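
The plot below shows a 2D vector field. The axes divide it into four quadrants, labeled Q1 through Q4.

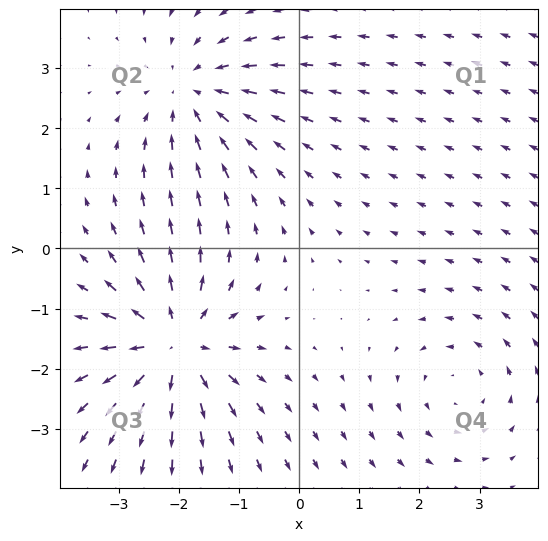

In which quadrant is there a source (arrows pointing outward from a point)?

Q3

The source sits at approximately (-2.1, -1.6), which lies in quadrant Q3. The divergence there is about +5, positive as expected for a source.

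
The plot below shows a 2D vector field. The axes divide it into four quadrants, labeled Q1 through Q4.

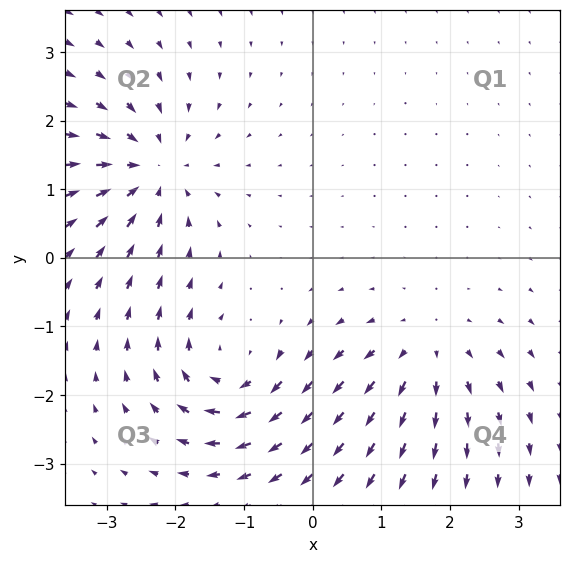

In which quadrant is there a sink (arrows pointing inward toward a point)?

The sink sits at approximately (-2.3, 1.3), which lies in quadrant Q2. The divergence there is about -6, negative as expected for a sink.

Q2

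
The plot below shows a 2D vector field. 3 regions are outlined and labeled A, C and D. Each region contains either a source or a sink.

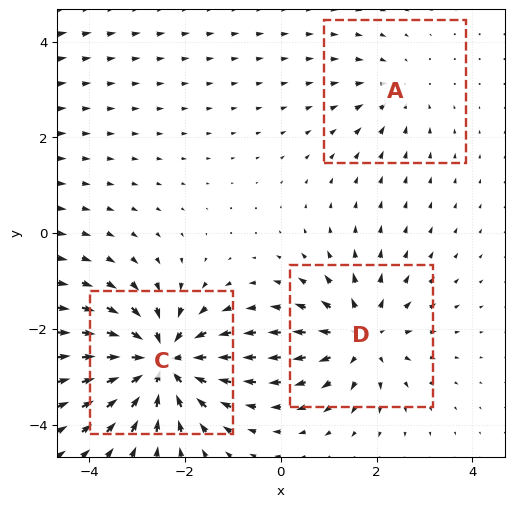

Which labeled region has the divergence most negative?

C

Divergence at each region's feature centre — A: about -2, C: about -6, D: about +4. Region C is most negative.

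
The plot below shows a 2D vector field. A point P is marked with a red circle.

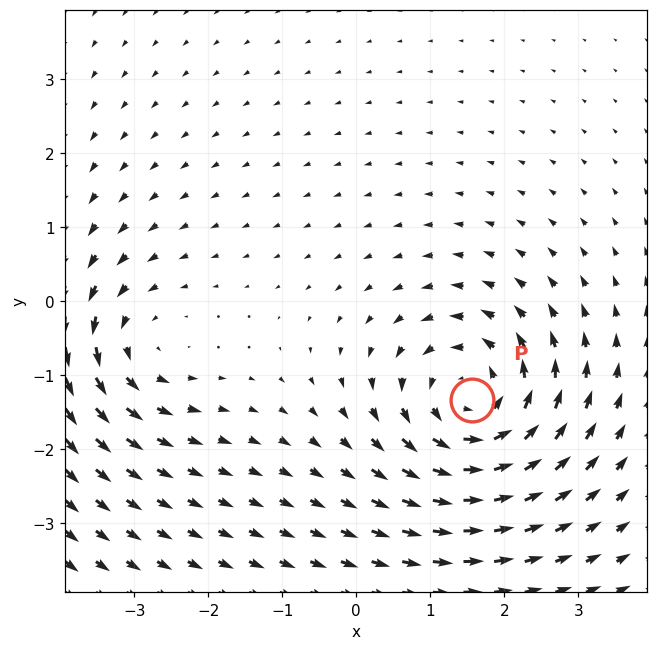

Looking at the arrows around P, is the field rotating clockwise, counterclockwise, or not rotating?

Near P at (1.6, -1.3) the arrows circulate counterclockwise. The curl (z-component) there is about +5; positive curl means counterclockwise rotation.

counterclockwise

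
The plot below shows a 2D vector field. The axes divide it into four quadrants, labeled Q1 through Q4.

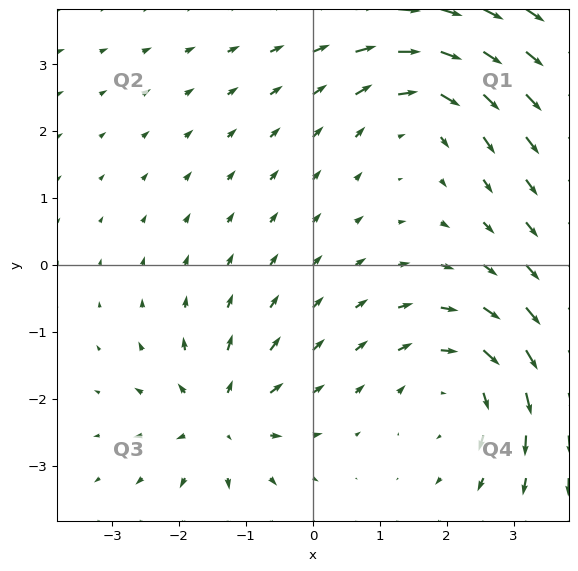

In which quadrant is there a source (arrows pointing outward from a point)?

Q3

The source sits at approximately (-1.4, -2.3), which lies in quadrant Q3. The divergence there is about +4, positive as expected for a source.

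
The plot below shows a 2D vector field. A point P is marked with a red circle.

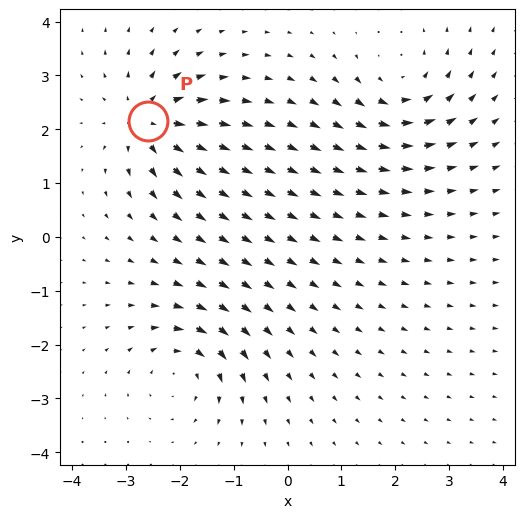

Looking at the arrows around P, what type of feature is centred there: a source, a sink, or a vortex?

At P (-2.6, 2.2) the arrows spread outward. Divergence about +7, curl ≈0 — positive divergence with near-zero curl is a source.

source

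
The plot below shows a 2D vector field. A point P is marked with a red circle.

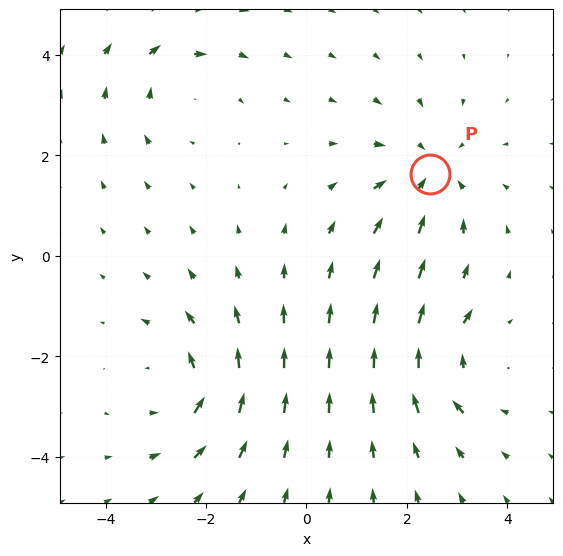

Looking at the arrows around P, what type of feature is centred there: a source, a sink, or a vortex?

sink

At P (2.5, 1.6) the arrows converge inward. Divergence about -4, curl ≈0 — negative divergence with near-zero curl is a sink.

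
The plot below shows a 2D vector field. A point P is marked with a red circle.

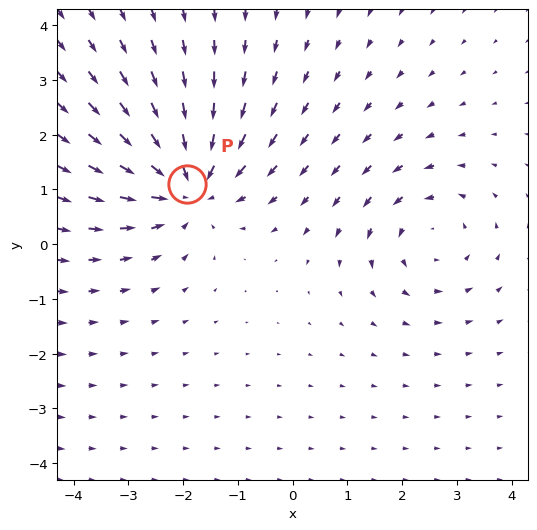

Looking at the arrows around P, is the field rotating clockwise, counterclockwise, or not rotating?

not rotating

Near P at (-1.9, 1.1) the arrows show no circulation. The curl there is ≈0.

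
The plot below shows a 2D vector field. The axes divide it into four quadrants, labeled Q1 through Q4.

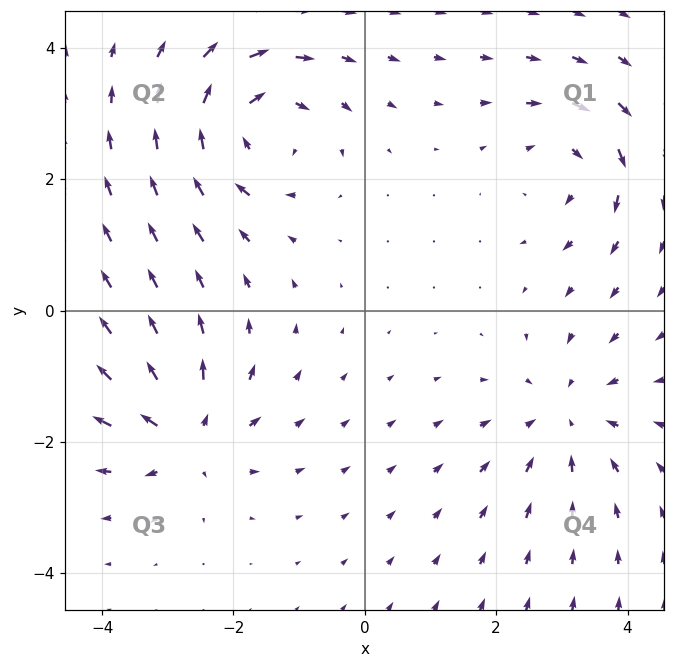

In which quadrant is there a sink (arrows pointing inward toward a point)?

Q4

The sink sits at approximately (3.1, -1.6), which lies in quadrant Q4. The divergence there is about -3, negative as expected for a sink.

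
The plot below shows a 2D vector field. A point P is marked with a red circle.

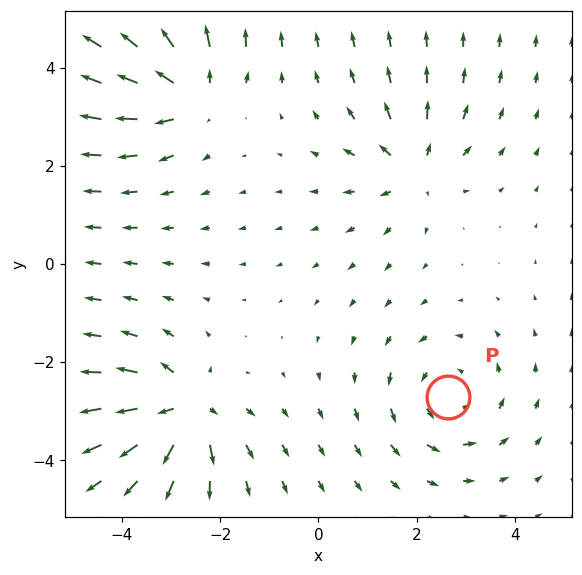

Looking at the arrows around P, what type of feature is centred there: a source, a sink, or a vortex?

At P (2.6, -2.7) the arrows circulate counterclockwise. Divergence ≈0, curl about +3 — near-zero divergence with nonzero curl is a vortex.

vortex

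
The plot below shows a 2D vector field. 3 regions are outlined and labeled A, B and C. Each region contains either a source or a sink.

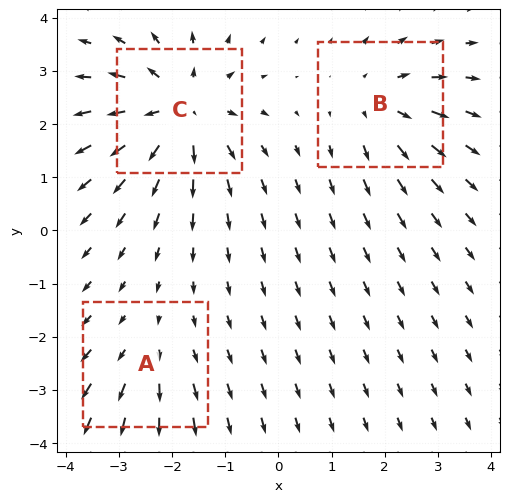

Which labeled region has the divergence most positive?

Divergence at each region's feature centre — A: about +2, B: about +3, C: about +5. Region C is most positive.

C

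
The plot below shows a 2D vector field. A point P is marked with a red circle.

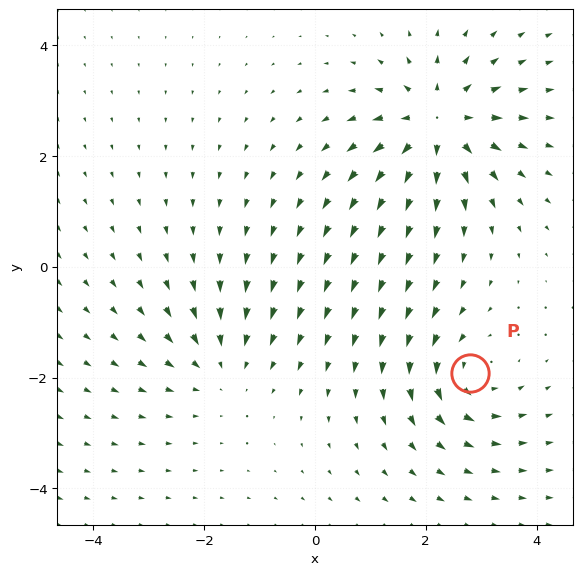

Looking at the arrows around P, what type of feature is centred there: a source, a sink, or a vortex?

At P (2.8, -1.9) the arrows circulate counterclockwise. Divergence ≈0, curl about +4 — near-zero divergence with nonzero curl is a vortex.

vortex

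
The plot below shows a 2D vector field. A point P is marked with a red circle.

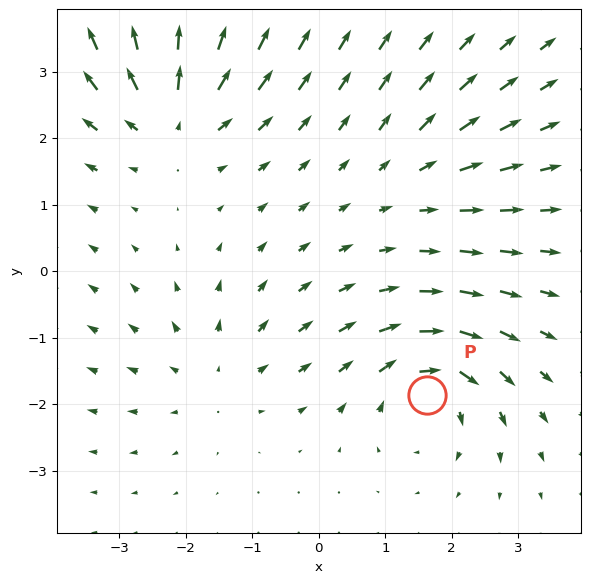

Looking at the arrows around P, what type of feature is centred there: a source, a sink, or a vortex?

At P (1.6, -1.9) the arrows circulate clockwise. Divergence ≈0, curl about -6 — near-zero divergence with nonzero curl is a vortex.

vortex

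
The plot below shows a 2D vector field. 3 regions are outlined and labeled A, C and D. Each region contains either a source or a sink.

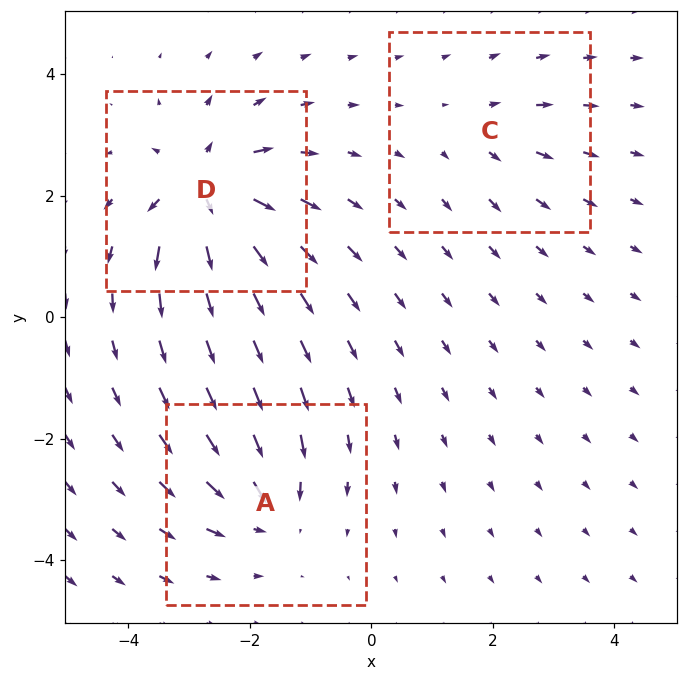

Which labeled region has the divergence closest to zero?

C

Divergence at each region's feature centre — A: about -4, C: about +2, D: about +7. Region C is closest to zero.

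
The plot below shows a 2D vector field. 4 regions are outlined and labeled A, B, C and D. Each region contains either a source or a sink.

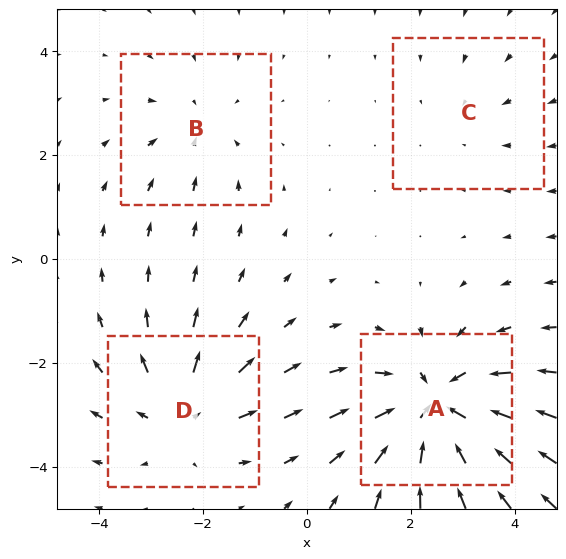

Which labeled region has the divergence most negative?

A

Divergence at each region's feature centre — A: about -7, B: about -3, C: about -2, D: about +4. Region A is most negative.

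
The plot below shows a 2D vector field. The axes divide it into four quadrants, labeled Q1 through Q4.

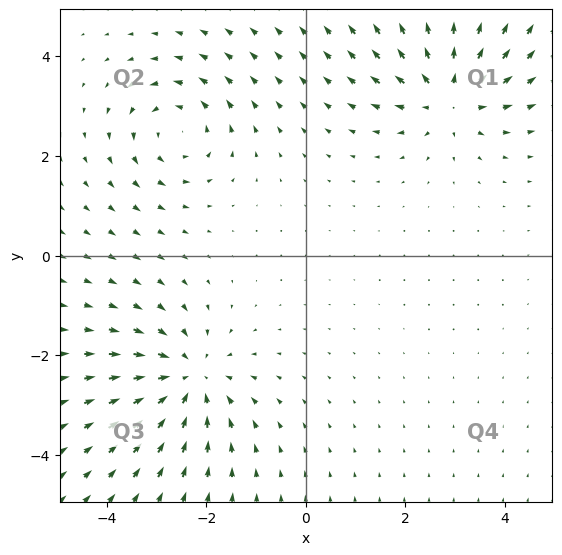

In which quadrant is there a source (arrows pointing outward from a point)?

The source sits at approximately (2.9, 3.2), which lies in quadrant Q1. The divergence there is about +5, positive as expected for a source.

Q1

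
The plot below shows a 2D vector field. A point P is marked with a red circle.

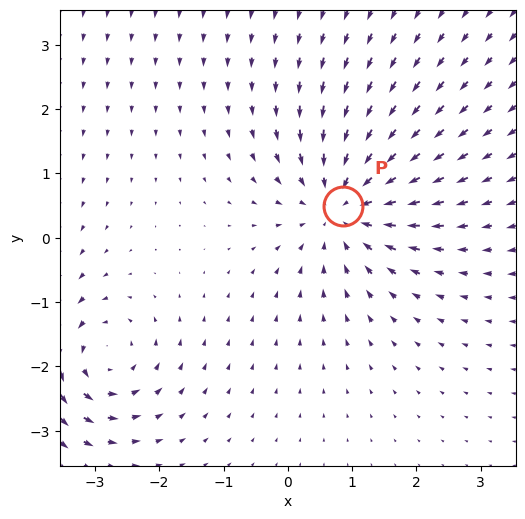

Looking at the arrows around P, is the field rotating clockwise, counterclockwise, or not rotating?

Near P at (0.9, 0.5) the arrows show no circulation. The curl there is ≈0.

not rotating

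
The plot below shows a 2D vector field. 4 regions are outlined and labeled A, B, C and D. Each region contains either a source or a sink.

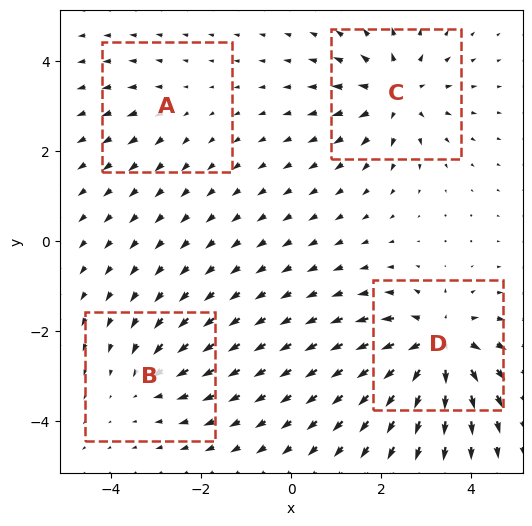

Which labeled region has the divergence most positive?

D

Divergence at each region's feature centre — A: about +2, B: about -3, C: about +6, D: about +8. Region D is most positive.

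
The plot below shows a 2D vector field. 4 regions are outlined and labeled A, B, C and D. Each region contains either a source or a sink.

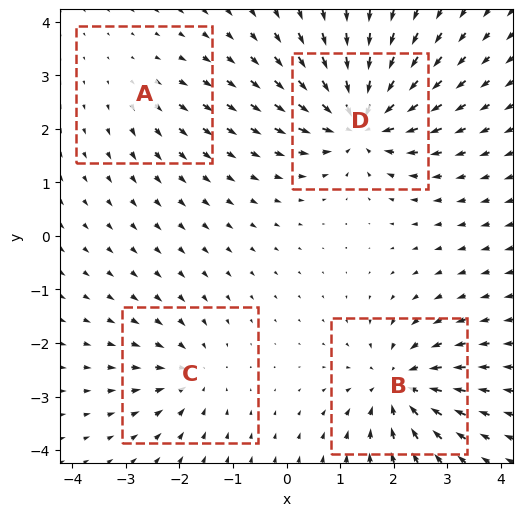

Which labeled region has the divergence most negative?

D

Divergence at each region's feature centre — A: about +2, B: about -6, C: about -4, D: about -8. Region D is most negative.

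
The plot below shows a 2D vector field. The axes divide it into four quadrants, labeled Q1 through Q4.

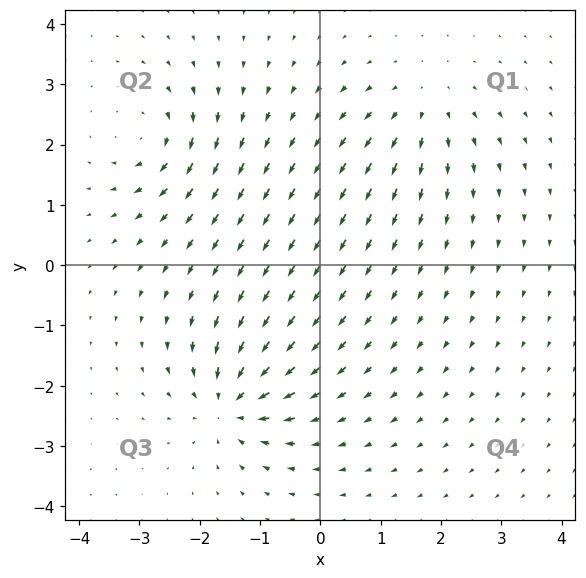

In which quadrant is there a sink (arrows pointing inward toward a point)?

Q3

The sink sits at approximately (-1.5, -2.3), which lies in quadrant Q3. The divergence there is about -6, negative as expected for a sink.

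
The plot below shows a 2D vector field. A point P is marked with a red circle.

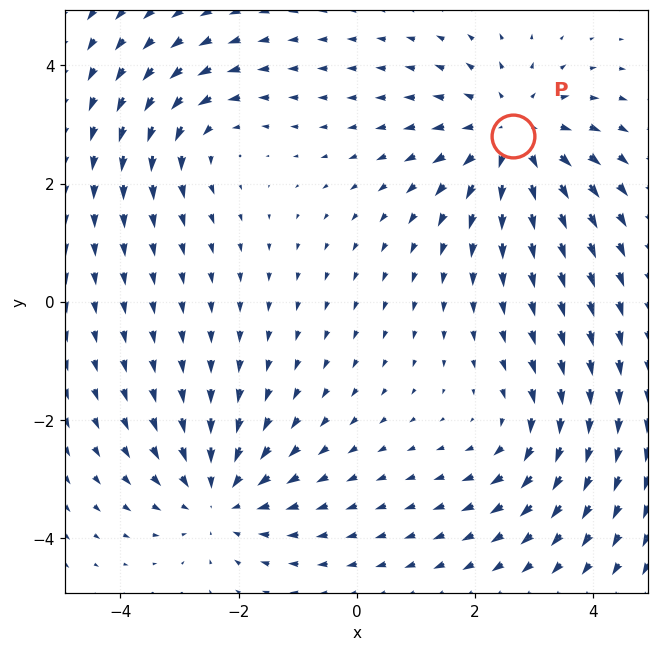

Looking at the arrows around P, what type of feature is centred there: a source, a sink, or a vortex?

At P (2.6, 2.8) the arrows spread outward. Divergence about +4, curl ≈0 — positive divergence with near-zero curl is a source.

source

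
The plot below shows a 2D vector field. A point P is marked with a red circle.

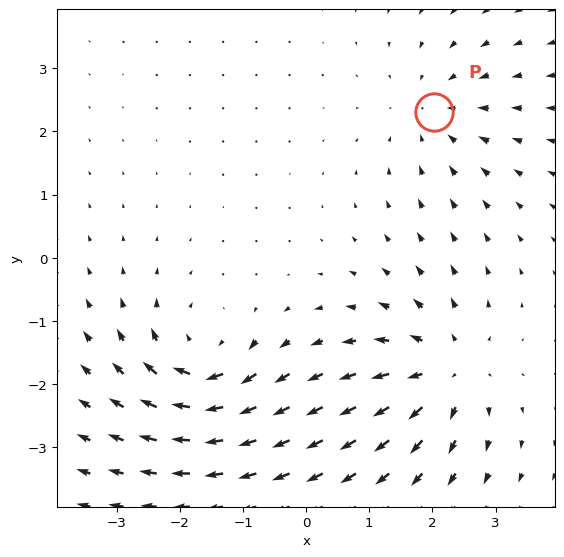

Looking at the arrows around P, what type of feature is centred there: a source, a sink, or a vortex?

At P (2.0, 2.3) the arrows converge inward. Divergence about -3, curl ≈0 — negative divergence with near-zero curl is a sink.

sink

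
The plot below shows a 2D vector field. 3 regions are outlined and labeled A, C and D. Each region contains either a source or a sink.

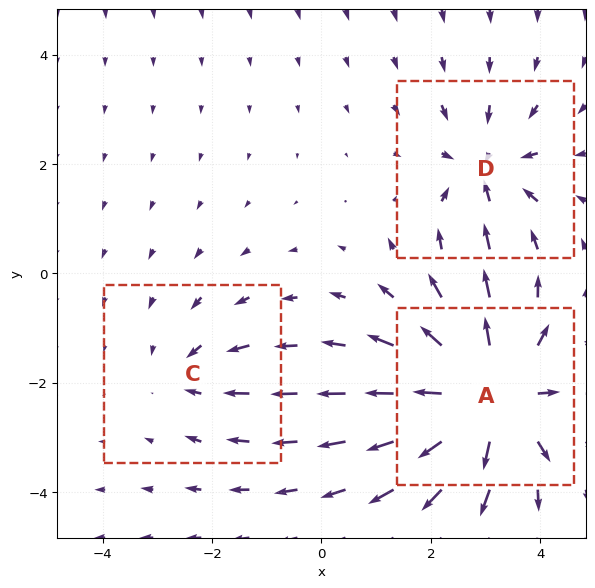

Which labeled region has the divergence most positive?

A

Divergence at each region's feature centre — A: about +6, C: about -2, D: about -4. Region A is most positive.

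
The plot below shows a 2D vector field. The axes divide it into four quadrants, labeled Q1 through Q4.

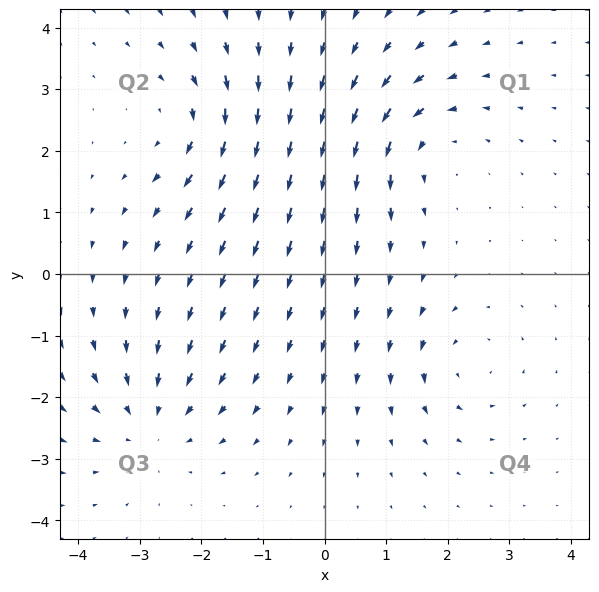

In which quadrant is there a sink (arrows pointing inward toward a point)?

The sink sits at approximately (-2.8, -2.4), which lies in quadrant Q3. The divergence there is about -4, negative as expected for a sink.

Q3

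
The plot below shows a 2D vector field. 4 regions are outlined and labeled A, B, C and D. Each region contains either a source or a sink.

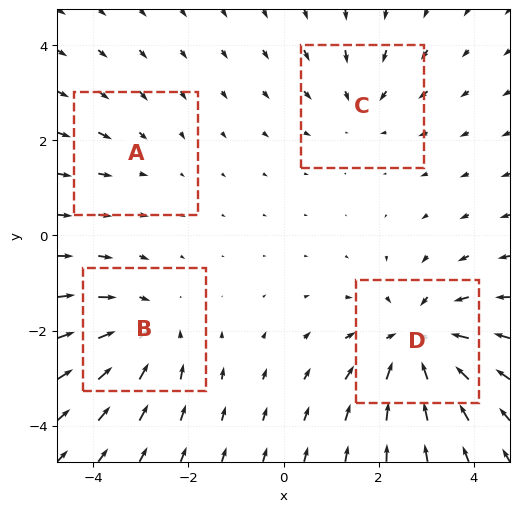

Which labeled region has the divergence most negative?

Divergence at each region's feature centre — A: about -2, B: about -4, C: about -3, D: about -6. Region D is most negative.

D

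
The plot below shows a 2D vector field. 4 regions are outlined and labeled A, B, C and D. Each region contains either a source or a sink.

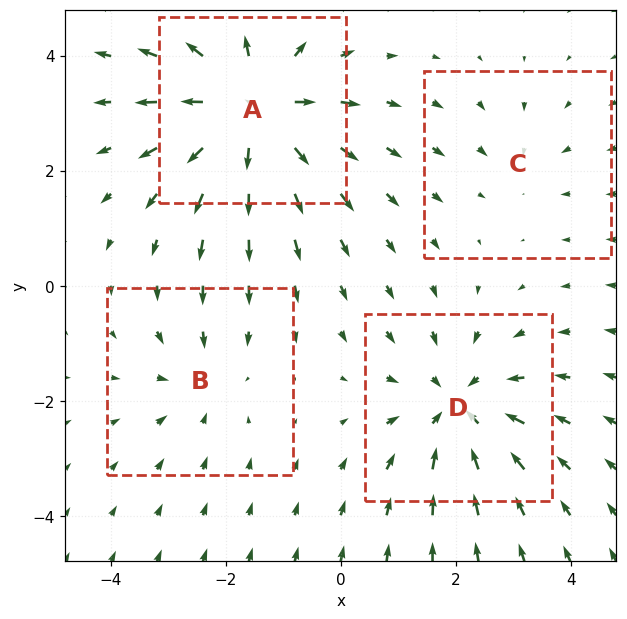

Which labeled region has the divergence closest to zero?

C

Divergence at each region's feature centre — A: about +6, B: about -3, C: about -2, D: about -5. Region C is closest to zero.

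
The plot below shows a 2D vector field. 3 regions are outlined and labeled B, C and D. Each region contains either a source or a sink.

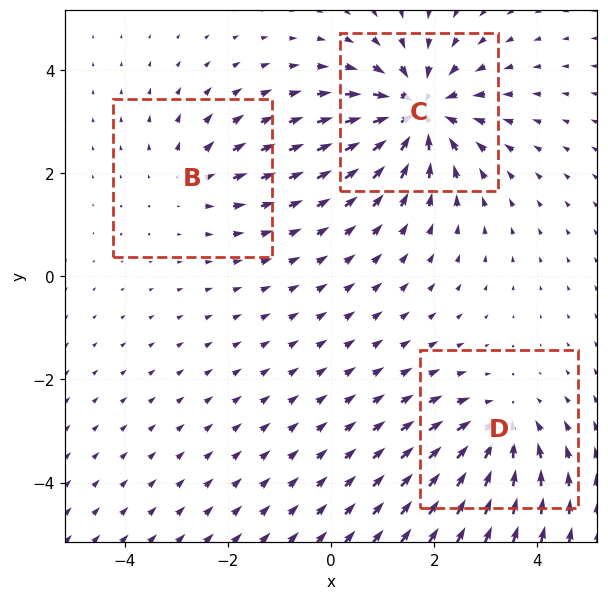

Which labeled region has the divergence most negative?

C

Divergence at each region's feature centre — B: about +2, C: about -6, D: about -4. Region C is most negative.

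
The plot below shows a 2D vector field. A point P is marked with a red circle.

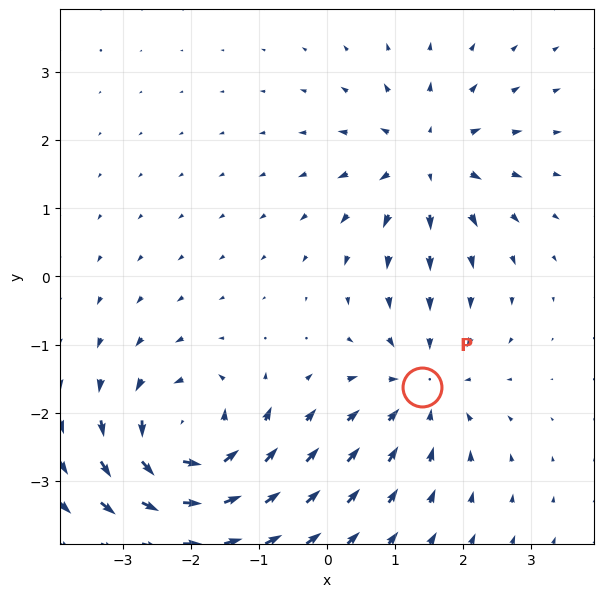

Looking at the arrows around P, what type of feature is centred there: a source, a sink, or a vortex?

At P (1.4, -1.6) the arrows converge inward. Divergence about -3, curl ≈0 — negative divergence with near-zero curl is a sink.

sink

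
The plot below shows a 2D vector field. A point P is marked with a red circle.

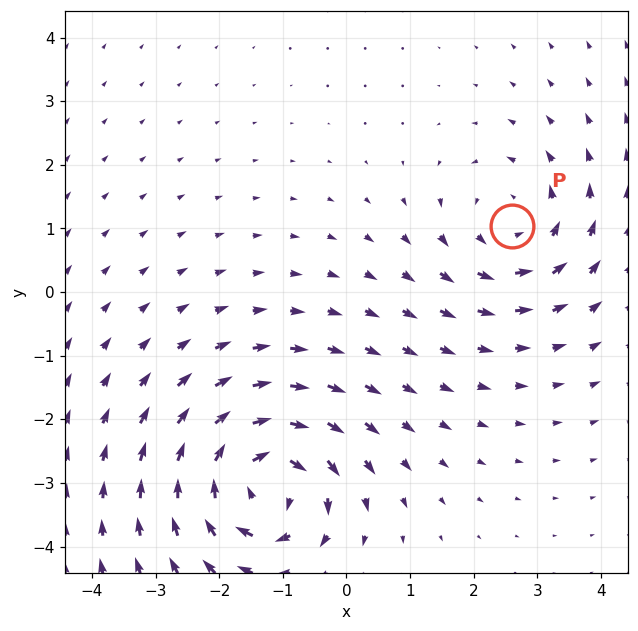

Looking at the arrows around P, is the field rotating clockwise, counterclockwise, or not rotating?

counterclockwise

Near P at (2.6, 1.0) the arrows circulate counterclockwise. The curl (z-component) there is about +3; positive curl means counterclockwise rotation.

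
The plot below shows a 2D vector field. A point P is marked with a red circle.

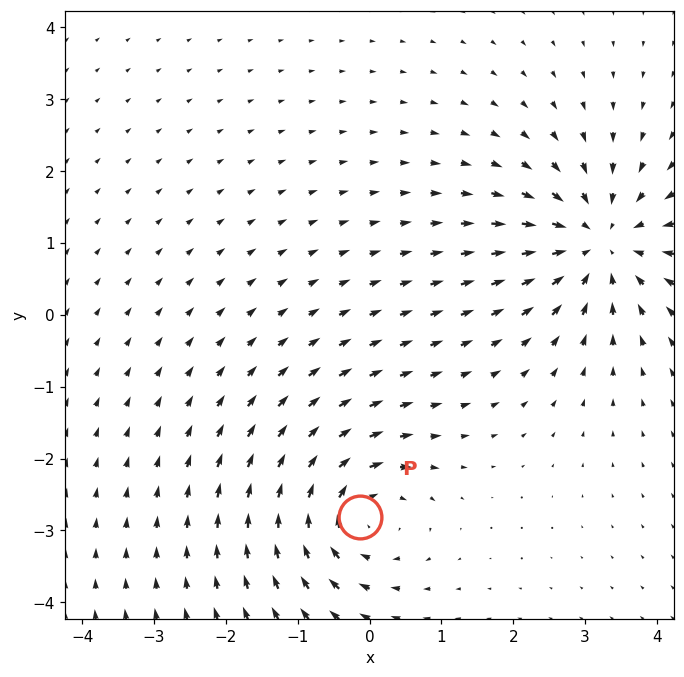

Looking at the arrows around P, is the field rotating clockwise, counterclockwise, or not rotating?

clockwise

Near P at (-0.1, -2.8) the arrows circulate clockwise. The curl (z-component) there is about -5; negative curl means clockwise rotation.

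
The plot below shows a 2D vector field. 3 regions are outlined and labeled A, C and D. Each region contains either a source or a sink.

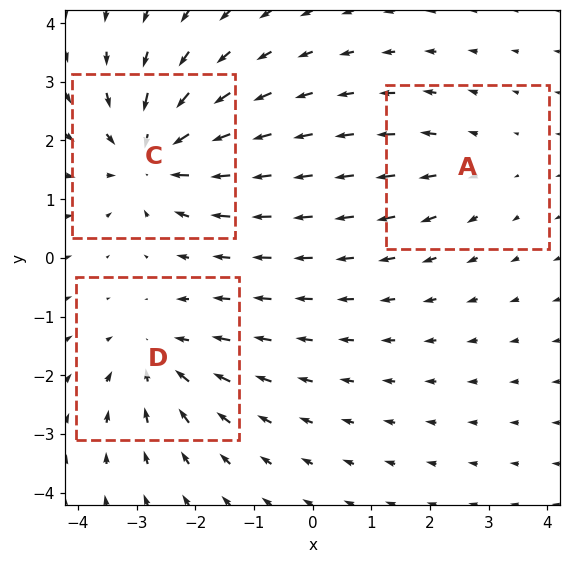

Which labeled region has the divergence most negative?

Divergence at each region's feature centre — A: about +2, C: about -4, D: about -3. Region C is most negative.

C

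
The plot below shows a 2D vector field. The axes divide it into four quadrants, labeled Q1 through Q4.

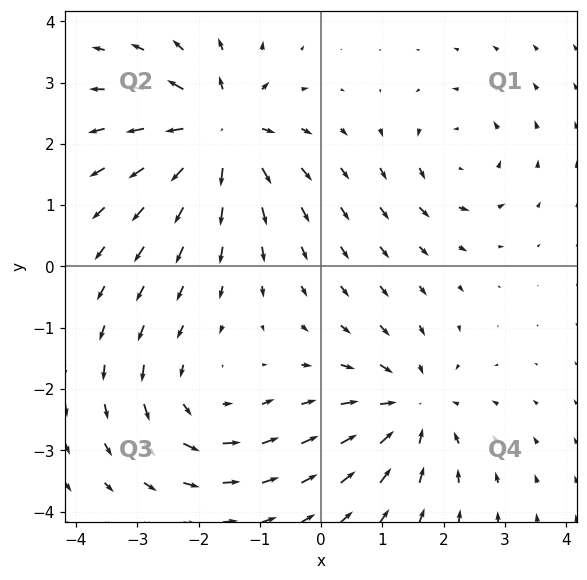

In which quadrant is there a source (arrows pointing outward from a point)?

The source sits at approximately (-1.7, 2.2), which lies in quadrant Q2. The divergence there is about +7, positive as expected for a source.

Q2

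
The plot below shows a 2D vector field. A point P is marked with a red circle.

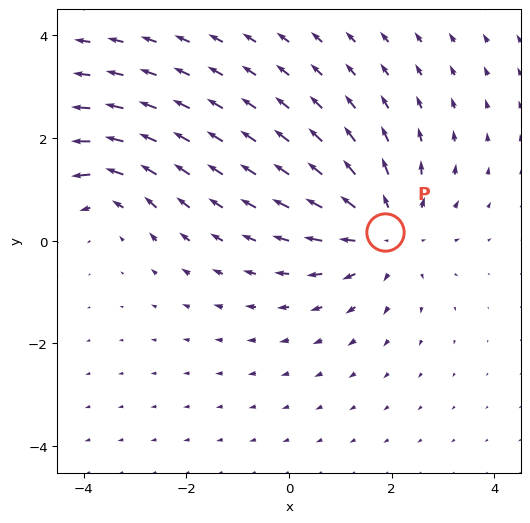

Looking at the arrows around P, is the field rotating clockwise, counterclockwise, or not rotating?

Near P at (1.9, 0.2) the arrows show no circulation. The curl there is ≈0.

not rotating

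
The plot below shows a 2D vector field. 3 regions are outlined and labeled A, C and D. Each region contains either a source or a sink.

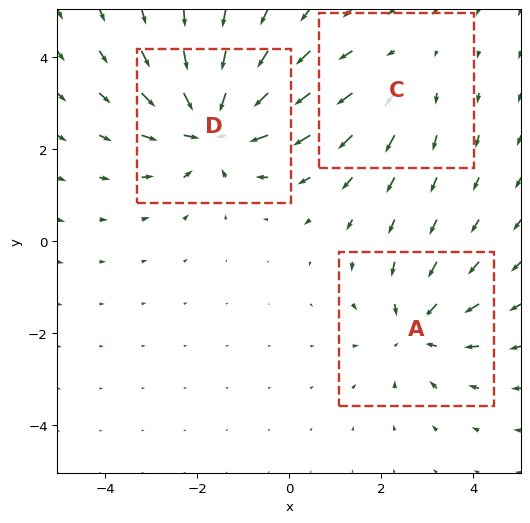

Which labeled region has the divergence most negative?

Divergence at each region's feature centre — A: about -3, C: about +2, D: about -5. Region D is most negative.

D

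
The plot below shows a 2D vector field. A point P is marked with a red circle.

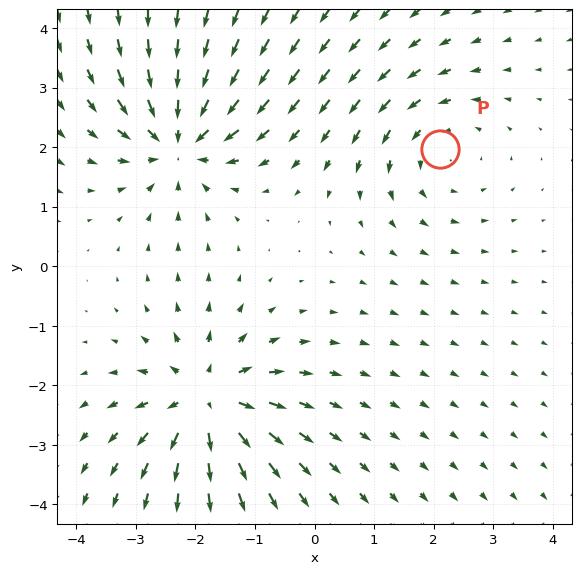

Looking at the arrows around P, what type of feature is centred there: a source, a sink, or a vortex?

vortex

At P (2.1, 2.0) the arrows circulate counterclockwise. Divergence ≈0, curl about +3 — near-zero divergence with nonzero curl is a vortex.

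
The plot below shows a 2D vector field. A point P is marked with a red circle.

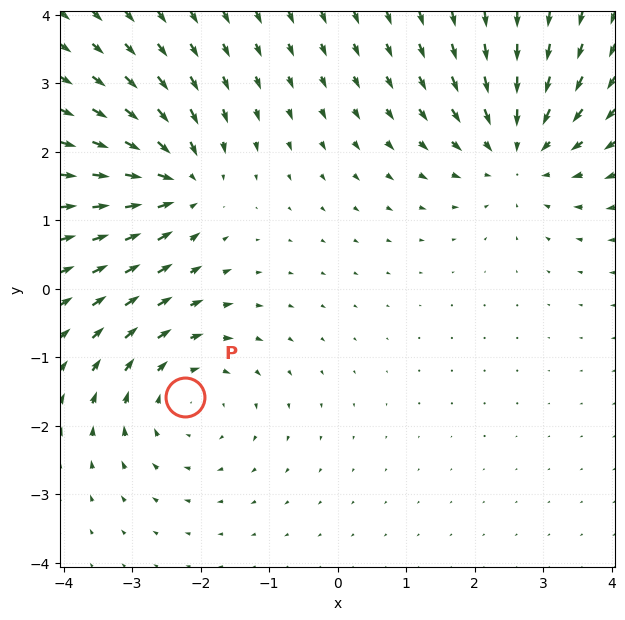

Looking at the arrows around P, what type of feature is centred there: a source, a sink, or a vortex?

vortex

At P (-2.2, -1.6) the arrows circulate clockwise. Divergence ≈0, curl about -3 — near-zero divergence with nonzero curl is a vortex.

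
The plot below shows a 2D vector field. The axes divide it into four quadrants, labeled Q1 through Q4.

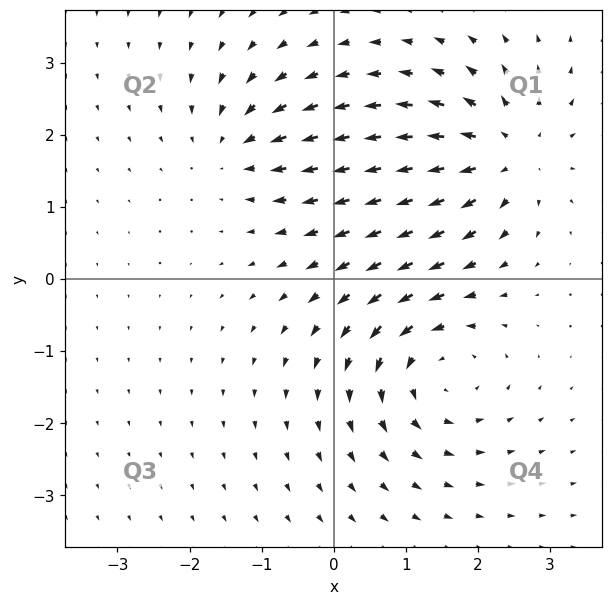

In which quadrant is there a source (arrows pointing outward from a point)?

The source sits at approximately (2.4, 1.7), which lies in quadrant Q1. The divergence there is about +5, positive as expected for a source.

Q1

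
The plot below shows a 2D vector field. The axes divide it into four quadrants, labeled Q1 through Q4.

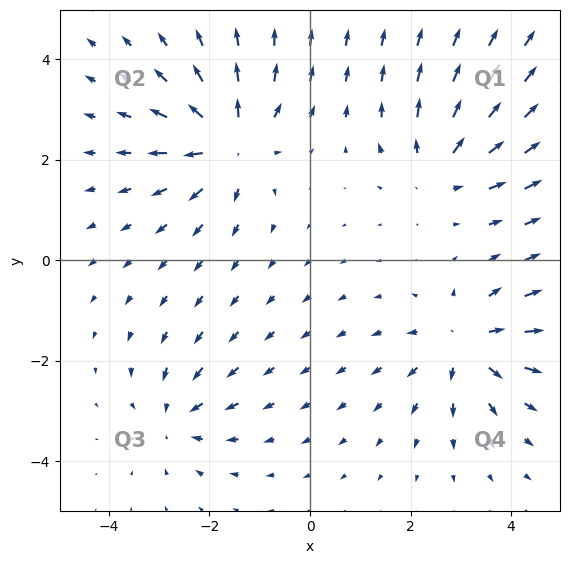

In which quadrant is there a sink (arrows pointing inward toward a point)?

The sink sits at approximately (-2.7, -3.1), which lies in quadrant Q3. The divergence there is about -4, negative as expected for a sink.

Q3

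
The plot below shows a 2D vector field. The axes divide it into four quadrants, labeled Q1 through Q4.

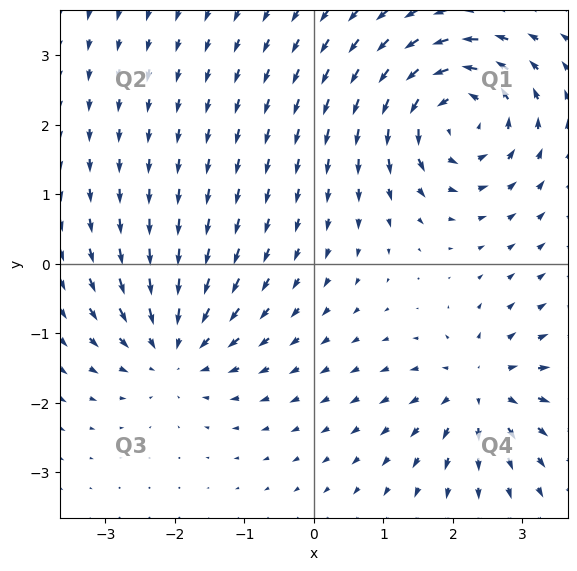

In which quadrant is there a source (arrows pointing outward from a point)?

Q4

The source sits at approximately (2.4, -1.8), which lies in quadrant Q4. The divergence there is about +4, positive as expected for a source.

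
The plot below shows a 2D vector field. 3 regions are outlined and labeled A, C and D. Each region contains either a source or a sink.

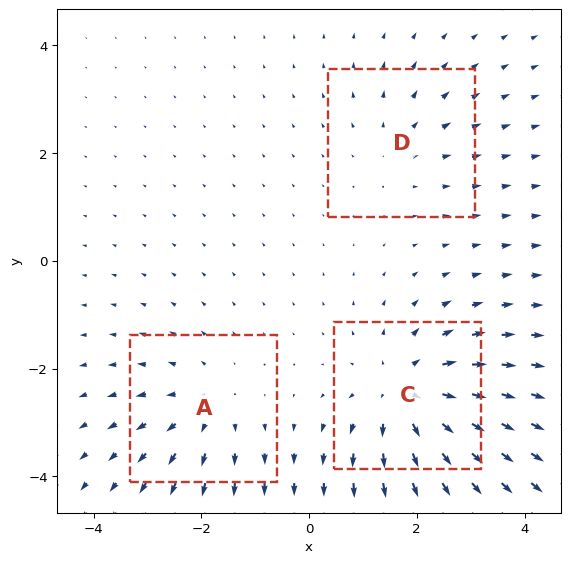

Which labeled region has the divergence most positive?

Divergence at each region's feature centre — A: about +3, C: about +4, D: about +2. Region C is most positive.

C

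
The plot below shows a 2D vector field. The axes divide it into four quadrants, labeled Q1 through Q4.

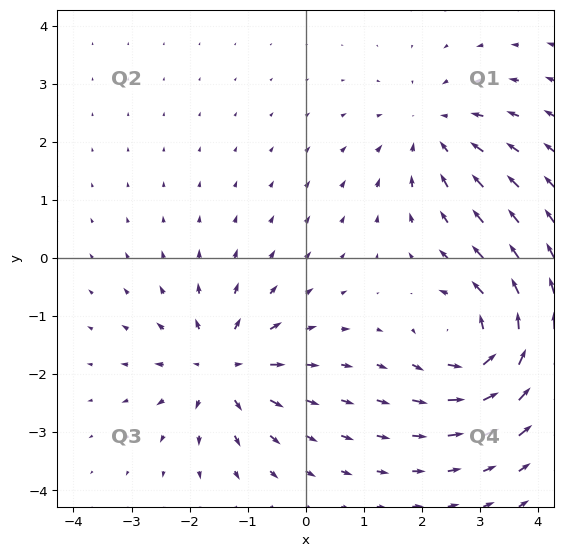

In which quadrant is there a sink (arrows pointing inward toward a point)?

Q1

The sink sits at approximately (2.2, 2.2), which lies in quadrant Q1. The divergence there is about -2, negative as expected for a sink.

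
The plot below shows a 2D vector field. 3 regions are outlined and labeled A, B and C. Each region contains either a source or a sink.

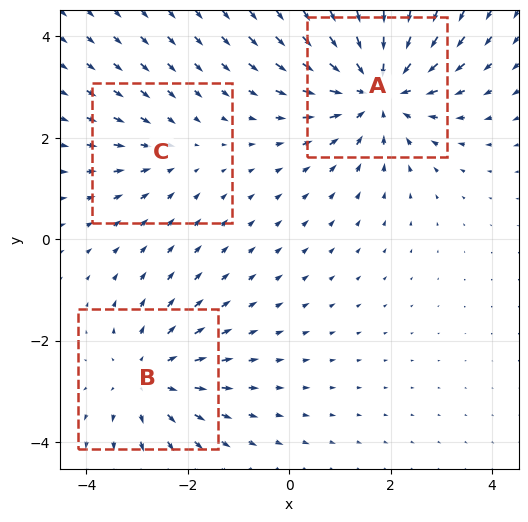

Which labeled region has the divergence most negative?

A

Divergence at each region's feature centre — A: about -4, B: about +3, C: about -2. Region A is most negative.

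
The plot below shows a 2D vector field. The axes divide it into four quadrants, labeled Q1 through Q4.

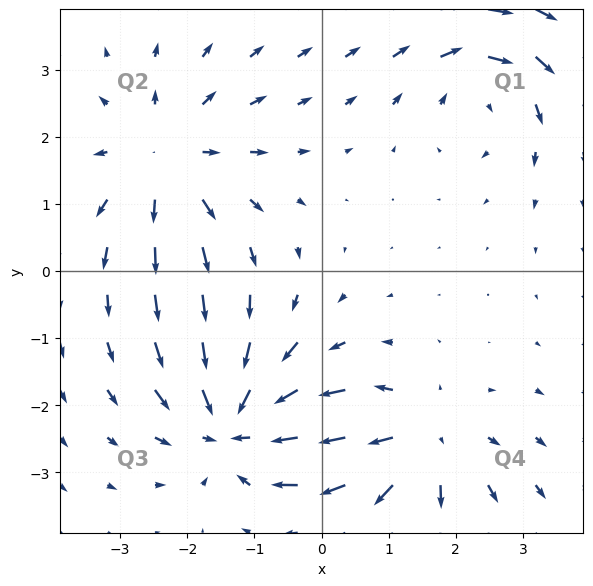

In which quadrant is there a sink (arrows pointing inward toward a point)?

Q3

The sink sits at approximately (-1.3, -2.3), which lies in quadrant Q3. The divergence there is about -6, negative as expected for a sink.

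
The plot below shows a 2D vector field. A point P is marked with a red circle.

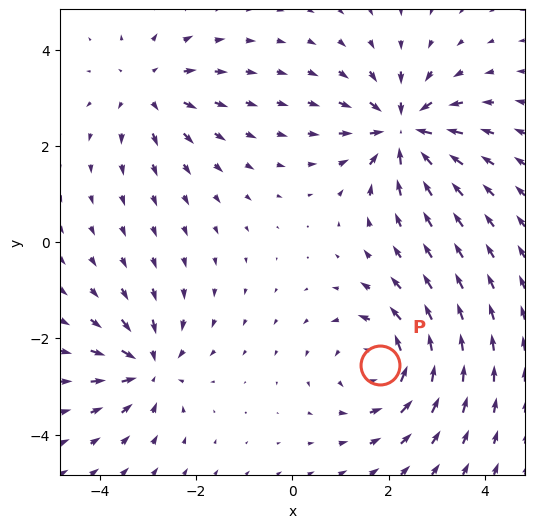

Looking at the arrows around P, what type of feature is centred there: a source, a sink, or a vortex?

At P (1.8, -2.6) the arrows circulate counterclockwise. Divergence ≈0, curl about +4 — near-zero divergence with nonzero curl is a vortex.

vortex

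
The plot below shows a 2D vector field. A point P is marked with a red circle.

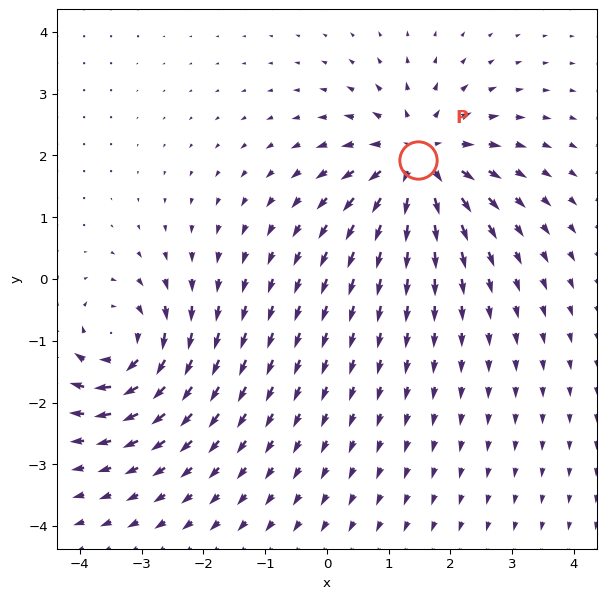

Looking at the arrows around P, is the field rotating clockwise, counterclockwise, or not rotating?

Near P at (1.5, 1.9) the arrows show no circulation. The curl there is ≈0.

not rotating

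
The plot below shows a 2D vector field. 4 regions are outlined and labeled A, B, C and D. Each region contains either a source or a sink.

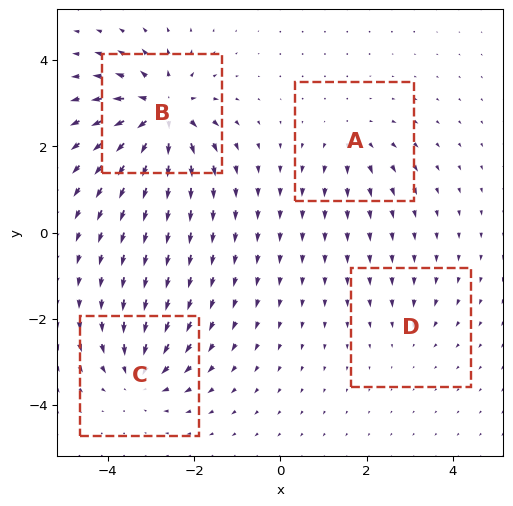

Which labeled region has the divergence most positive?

B

Divergence at each region's feature centre — A: about +4, B: about +8, C: about -5, D: about -2. Region B is most positive.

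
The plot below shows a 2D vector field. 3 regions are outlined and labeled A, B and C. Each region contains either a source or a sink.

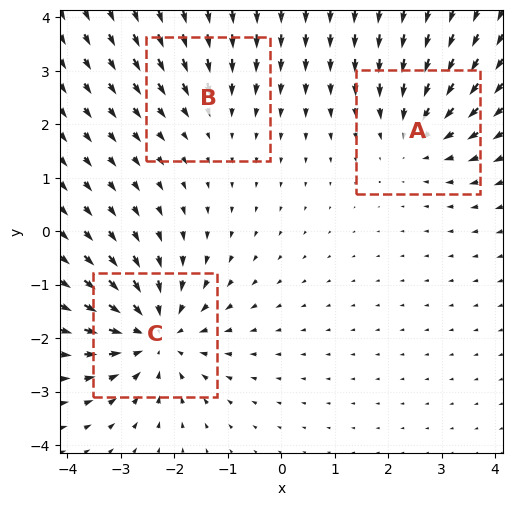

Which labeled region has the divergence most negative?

C

Divergence at each region's feature centre — A: about -3, B: about -2, C: about -5. Region C is most negative.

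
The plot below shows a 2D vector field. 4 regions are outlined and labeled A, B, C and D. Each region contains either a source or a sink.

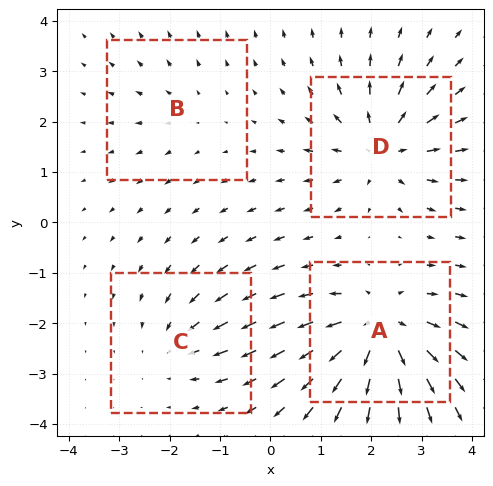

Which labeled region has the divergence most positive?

A

Divergence at each region's feature centre — A: about +7, B: about +2, C: about -3, D: about +6. Region A is most positive.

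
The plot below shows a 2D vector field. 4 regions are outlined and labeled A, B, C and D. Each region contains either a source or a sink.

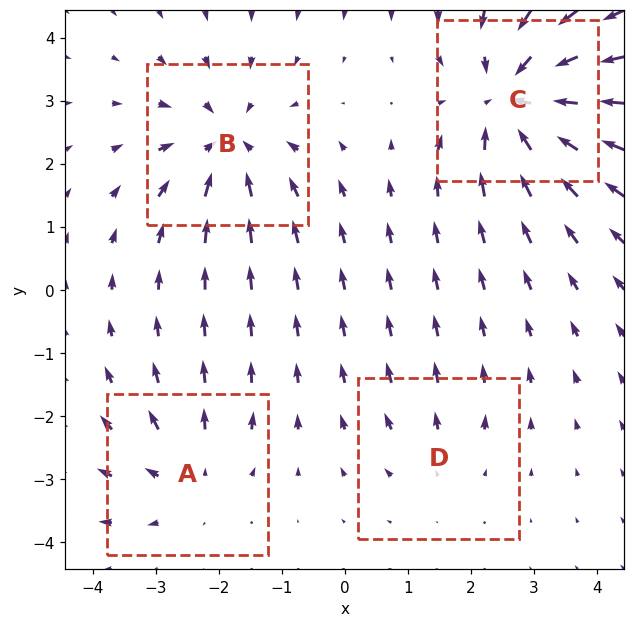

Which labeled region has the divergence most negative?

Divergence at each region's feature centre — A: about +4, B: about -5, C: about -7, D: about +2. Region C is most negative.

C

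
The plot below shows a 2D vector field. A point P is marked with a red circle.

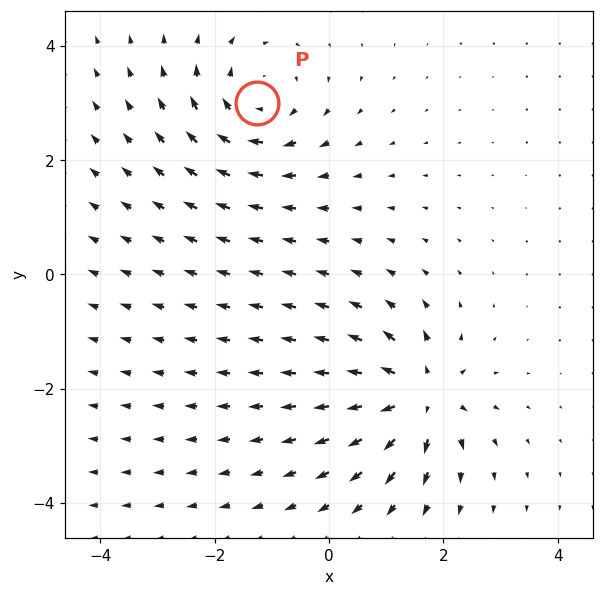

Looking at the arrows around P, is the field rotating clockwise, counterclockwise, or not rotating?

clockwise

Near P at (-1.3, 3.0) the arrows circulate clockwise. The curl (z-component) there is about -3; negative curl means clockwise rotation.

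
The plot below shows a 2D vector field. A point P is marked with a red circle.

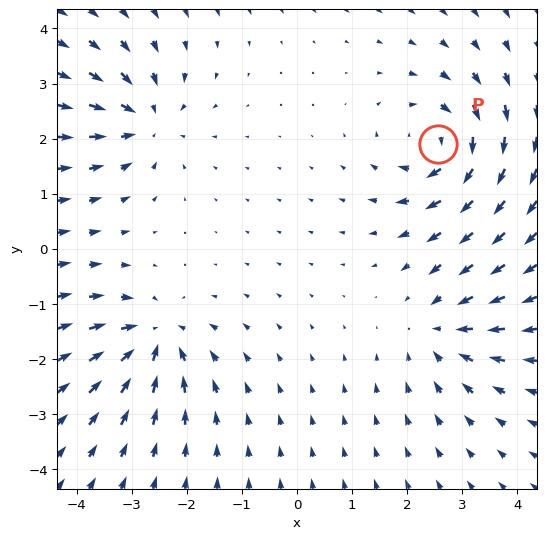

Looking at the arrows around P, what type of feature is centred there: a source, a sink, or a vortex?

At P (2.6, 1.9) the arrows circulate clockwise. Divergence ≈0, curl about -6 — near-zero divergence with nonzero curl is a vortex.

vortex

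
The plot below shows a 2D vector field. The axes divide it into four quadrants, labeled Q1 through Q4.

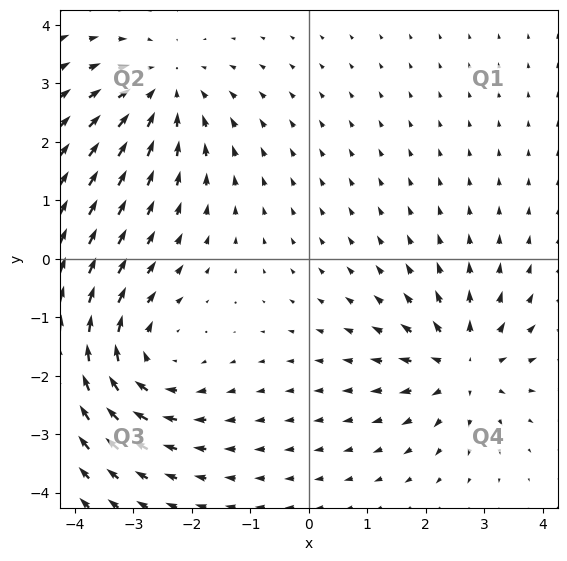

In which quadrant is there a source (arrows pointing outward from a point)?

The source sits at approximately (2.6, -1.8), which lies in quadrant Q4. The divergence there is about +5, positive as expected for a source.

Q4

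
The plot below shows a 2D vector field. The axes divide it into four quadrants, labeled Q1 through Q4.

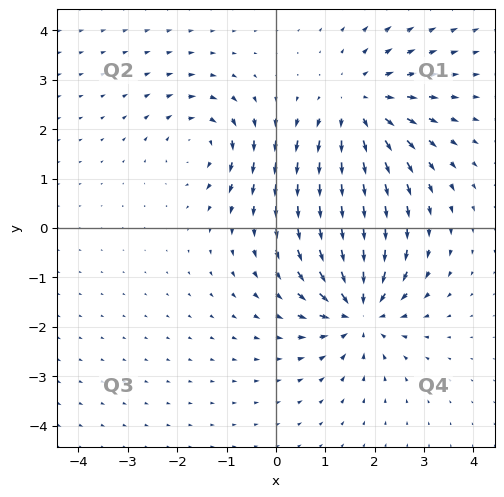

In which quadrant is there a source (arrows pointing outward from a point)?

Q1

The source sits at approximately (1.7, 2.5), which lies in quadrant Q1. The divergence there is about +3, positive as expected for a source.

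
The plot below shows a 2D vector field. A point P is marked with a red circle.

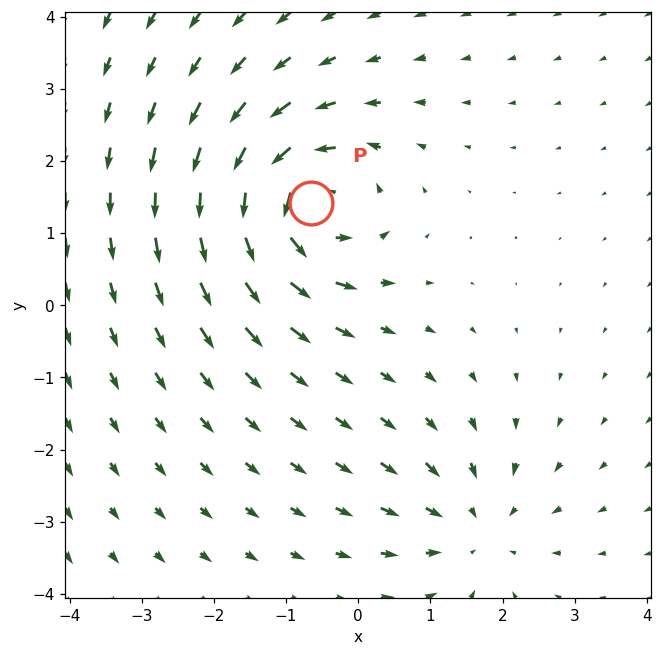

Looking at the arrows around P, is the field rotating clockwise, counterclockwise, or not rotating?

counterclockwise

Near P at (-0.7, 1.4) the arrows circulate counterclockwise. The curl (z-component) there is about +5; positive curl means counterclockwise rotation.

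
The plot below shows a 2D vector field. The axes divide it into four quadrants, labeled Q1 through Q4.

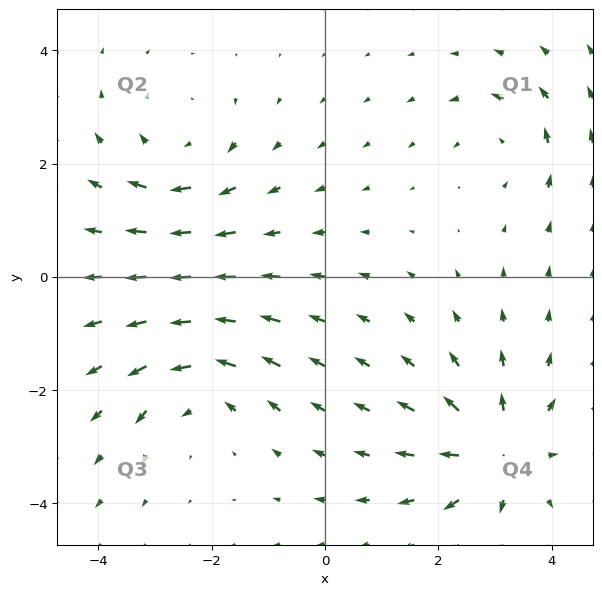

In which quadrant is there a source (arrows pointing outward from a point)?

The source sits at approximately (3.0, -3.1), which lies in quadrant Q4. The divergence there is about +5, positive as expected for a source.

Q4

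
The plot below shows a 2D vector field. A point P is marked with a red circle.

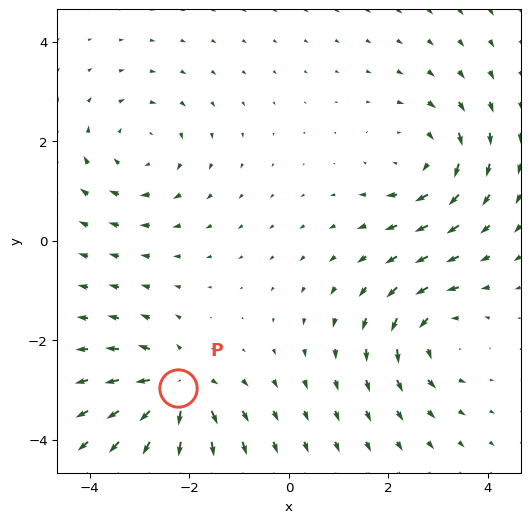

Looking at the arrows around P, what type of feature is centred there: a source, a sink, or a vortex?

At P (-2.2, -3.0) the arrows spread outward. Divergence about +5, curl ≈0 — positive divergence with near-zero curl is a source.

source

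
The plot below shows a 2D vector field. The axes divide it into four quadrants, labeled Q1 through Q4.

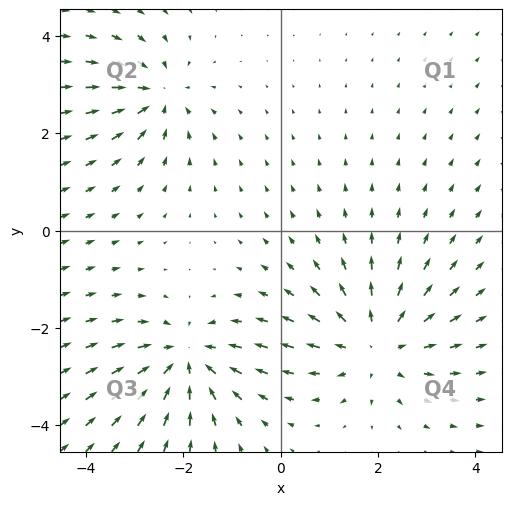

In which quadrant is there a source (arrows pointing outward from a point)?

The source sits at approximately (2.0, -2.3), which lies in quadrant Q4. The divergence there is about +3, positive as expected for a source.

Q4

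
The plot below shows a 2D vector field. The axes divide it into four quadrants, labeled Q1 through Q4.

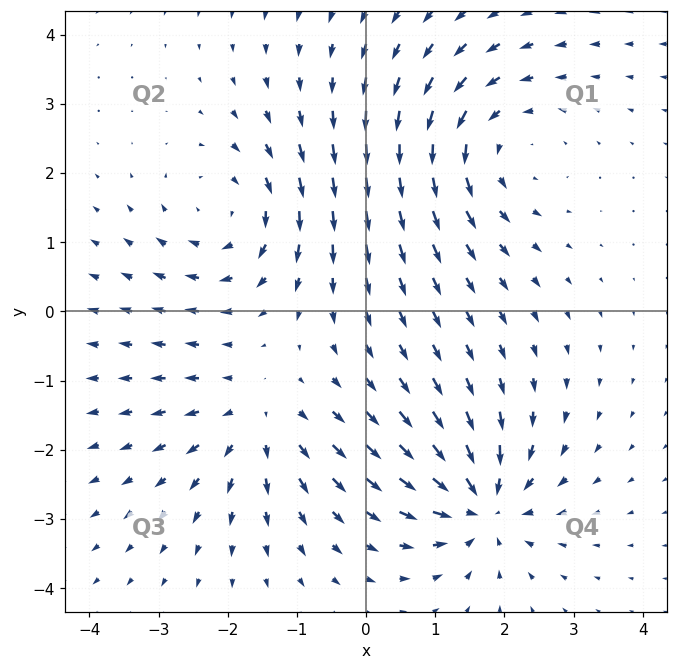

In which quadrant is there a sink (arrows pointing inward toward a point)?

The sink sits at approximately (1.7, -2.8), which lies in quadrant Q4. The divergence there is about -6, negative as expected for a sink.

Q4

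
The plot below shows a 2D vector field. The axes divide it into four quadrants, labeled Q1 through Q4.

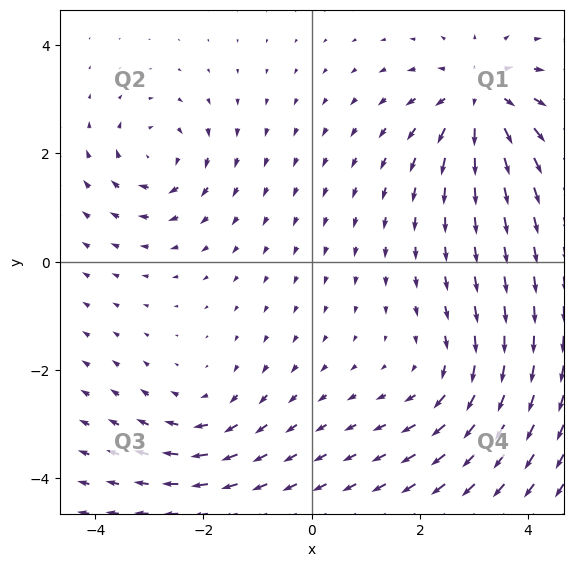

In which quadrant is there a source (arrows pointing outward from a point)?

The source sits at approximately (3.1, 3.0), which lies in quadrant Q1. The divergence there is about +5, positive as expected for a source.

Q1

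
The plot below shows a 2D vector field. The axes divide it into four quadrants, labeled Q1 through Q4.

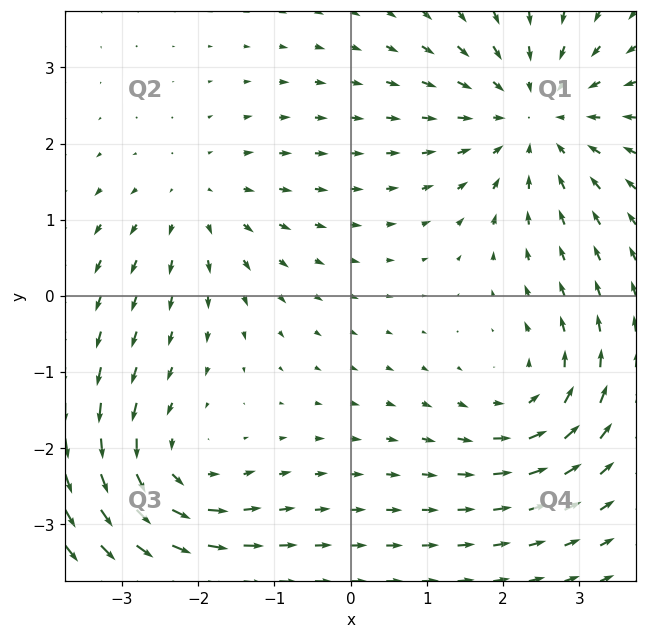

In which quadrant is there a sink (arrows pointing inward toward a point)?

Q1

The sink sits at approximately (2.4, 2.4), which lies in quadrant Q1. The divergence there is about -4, negative as expected for a sink.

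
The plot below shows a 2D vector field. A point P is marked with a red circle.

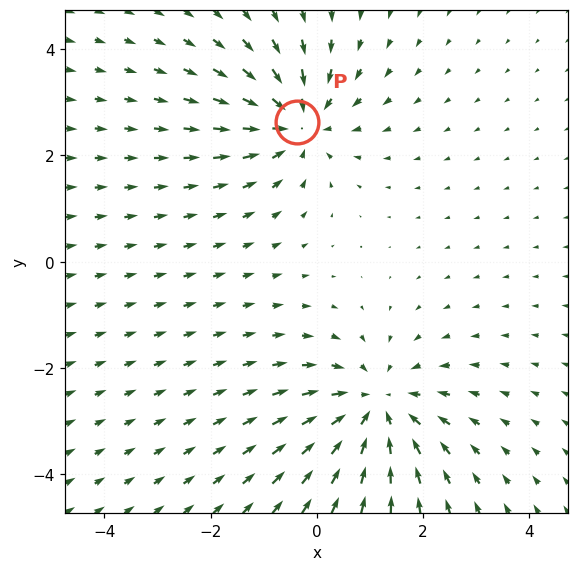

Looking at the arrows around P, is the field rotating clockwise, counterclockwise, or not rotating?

Near P at (-0.4, 2.6) the arrows show no circulation. The curl there is ≈0.

not rotating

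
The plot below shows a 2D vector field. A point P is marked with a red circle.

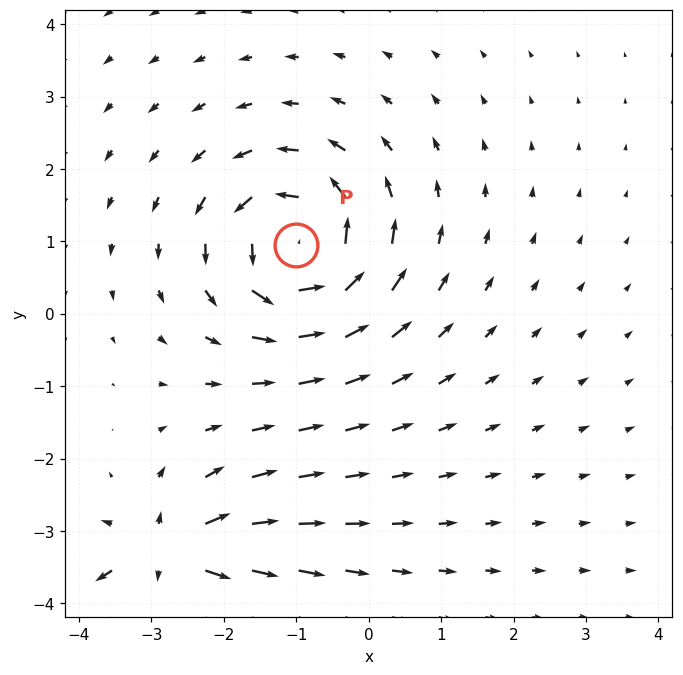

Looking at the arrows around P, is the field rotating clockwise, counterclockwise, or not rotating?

Near P at (-1.0, 0.9) the arrows circulate counterclockwise. The curl (z-component) there is about +7; positive curl means counterclockwise rotation.

counterclockwise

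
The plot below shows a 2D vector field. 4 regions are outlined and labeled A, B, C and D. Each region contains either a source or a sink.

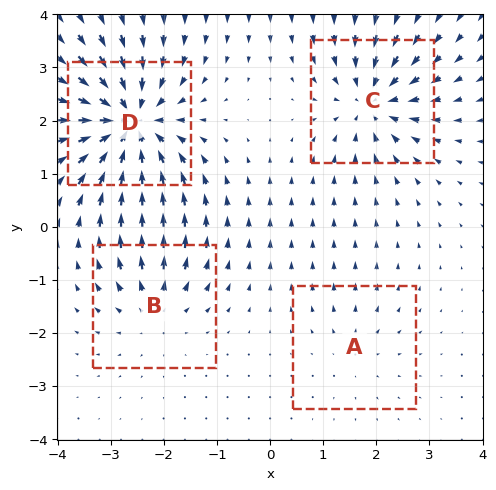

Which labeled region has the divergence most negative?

Divergence at each region's feature centre — A: about +3, B: about +4, C: about -6, D: about -9. Region D is most negative.

D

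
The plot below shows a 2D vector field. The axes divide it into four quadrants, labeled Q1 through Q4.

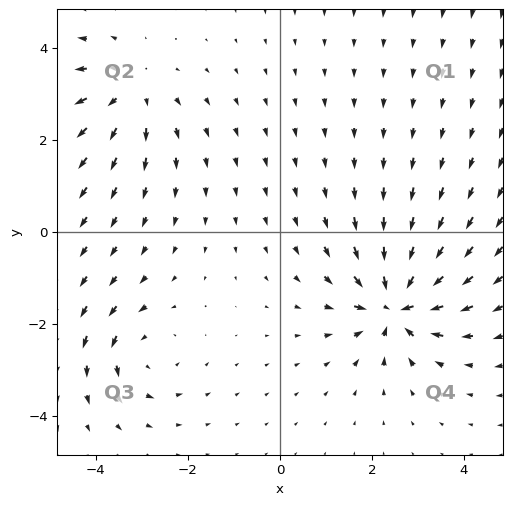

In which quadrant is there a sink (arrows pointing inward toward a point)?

Q4

The sink sits at approximately (2.5, -1.6), which lies in quadrant Q4. The divergence there is about -6, negative as expected for a sink.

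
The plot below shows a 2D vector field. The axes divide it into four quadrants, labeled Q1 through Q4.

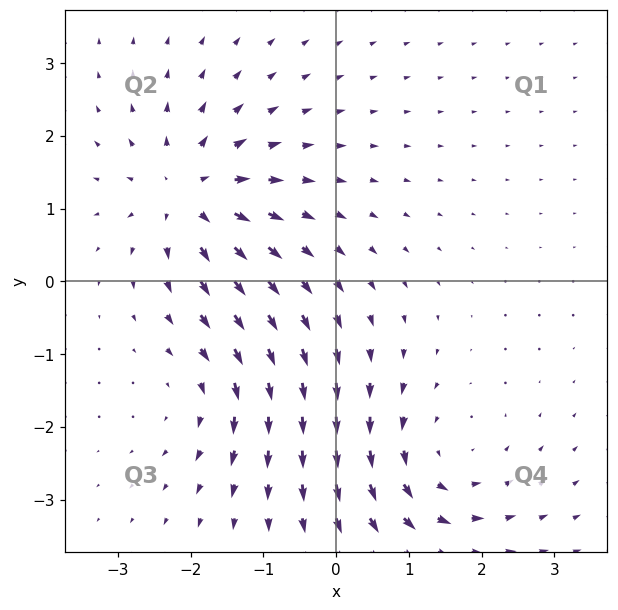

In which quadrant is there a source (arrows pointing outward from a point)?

Q2

The source sits at approximately (-2.0, 1.2), which lies in quadrant Q2. The divergence there is about +6, positive as expected for a source.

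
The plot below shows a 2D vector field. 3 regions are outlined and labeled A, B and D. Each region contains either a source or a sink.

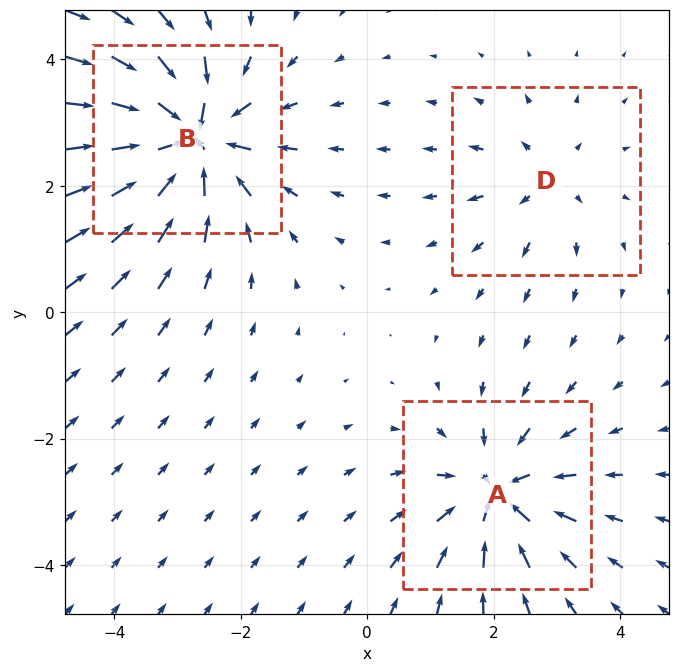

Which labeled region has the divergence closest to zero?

D

Divergence at each region's feature centre — A: about -4, B: about -6, D: about +2. Region D is closest to zero.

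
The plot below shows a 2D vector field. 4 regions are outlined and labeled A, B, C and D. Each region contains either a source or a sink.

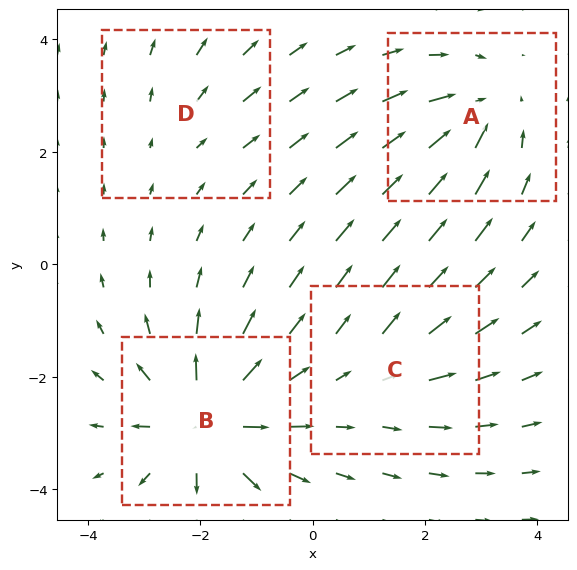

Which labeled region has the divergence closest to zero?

Divergence at each region's feature centre — A: about -5, B: about +8, C: about +3, D: about +2. Region D is closest to zero.

D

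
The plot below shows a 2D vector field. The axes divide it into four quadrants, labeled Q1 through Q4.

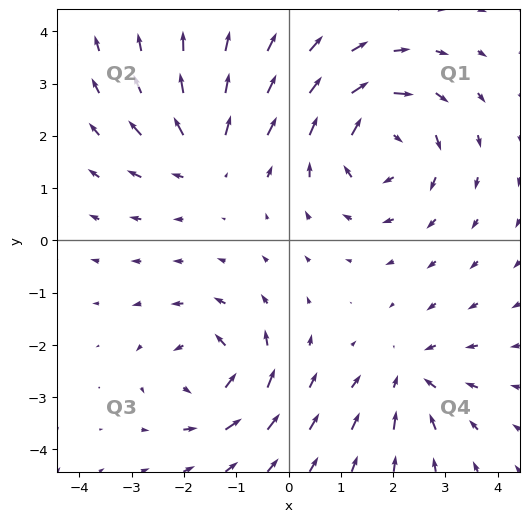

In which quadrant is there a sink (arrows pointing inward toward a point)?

Q4

The sink sits at approximately (2.3, -2.6), which lies in quadrant Q4. The divergence there is about -4, negative as expected for a sink.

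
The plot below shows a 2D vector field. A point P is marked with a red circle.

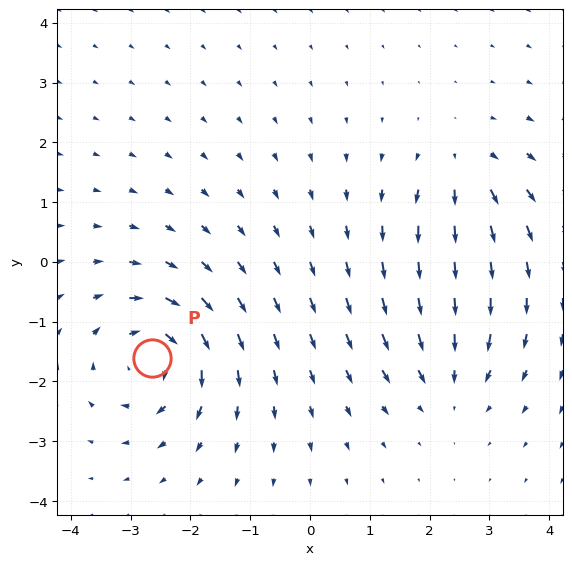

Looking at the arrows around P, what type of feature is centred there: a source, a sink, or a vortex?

At P (-2.6, -1.6) the arrows circulate clockwise. Divergence ≈0, curl about -6 — near-zero divergence with nonzero curl is a vortex.

vortex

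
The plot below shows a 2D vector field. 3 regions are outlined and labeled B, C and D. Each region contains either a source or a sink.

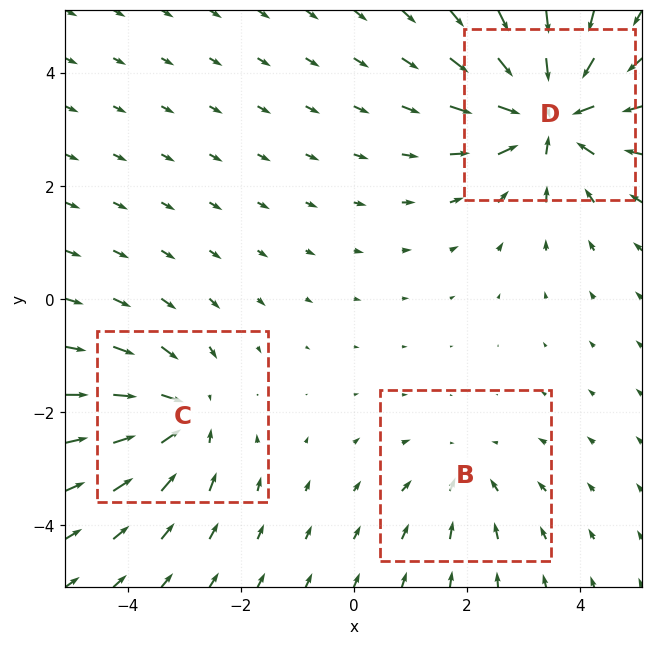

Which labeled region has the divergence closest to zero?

Divergence at each region's feature centre — B: about -2, C: about -3, D: about -5. Region B is closest to zero.

B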